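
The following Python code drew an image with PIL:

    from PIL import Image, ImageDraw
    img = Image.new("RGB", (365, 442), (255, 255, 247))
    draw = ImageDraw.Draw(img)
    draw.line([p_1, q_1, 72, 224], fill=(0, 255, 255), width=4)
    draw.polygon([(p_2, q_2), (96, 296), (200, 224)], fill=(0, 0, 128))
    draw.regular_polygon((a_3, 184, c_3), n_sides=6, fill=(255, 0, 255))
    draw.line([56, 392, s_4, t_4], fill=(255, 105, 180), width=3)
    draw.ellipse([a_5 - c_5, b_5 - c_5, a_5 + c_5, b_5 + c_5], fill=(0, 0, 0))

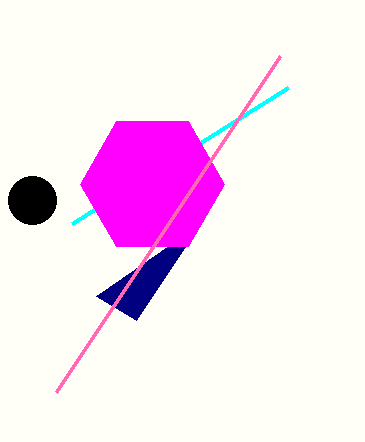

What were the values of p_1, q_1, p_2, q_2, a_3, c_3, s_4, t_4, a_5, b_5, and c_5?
p_1 = 288
q_1 = 88
p_2 = 136
q_2 = 320
a_3 = 152
c_3 = 72
s_4 = 280
t_4 = 56
a_5 = 32
b_5 = 200
c_5 = 24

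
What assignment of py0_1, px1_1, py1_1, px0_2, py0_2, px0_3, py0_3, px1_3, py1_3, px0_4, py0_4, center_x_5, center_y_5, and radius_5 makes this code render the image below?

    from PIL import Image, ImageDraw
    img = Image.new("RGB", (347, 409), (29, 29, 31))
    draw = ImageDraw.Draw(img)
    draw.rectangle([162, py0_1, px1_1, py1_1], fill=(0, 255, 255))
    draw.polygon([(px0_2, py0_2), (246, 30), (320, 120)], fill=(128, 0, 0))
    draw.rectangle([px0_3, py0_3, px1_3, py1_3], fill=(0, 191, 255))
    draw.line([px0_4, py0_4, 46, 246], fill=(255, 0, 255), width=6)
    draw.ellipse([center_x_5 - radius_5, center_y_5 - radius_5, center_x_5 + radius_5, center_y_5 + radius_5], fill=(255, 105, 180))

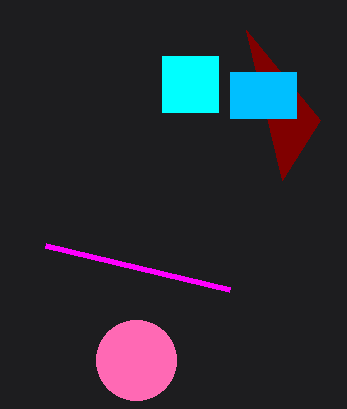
py0_1 = 56
px1_1 = 218
py1_1 = 112
px0_2 = 282
py0_2 = 180
px0_3 = 230
py0_3 = 72
px1_3 = 296
py1_3 = 118
px0_4 = 230
py0_4 = 290
center_x_5 = 136
center_y_5 = 360
radius_5 = 40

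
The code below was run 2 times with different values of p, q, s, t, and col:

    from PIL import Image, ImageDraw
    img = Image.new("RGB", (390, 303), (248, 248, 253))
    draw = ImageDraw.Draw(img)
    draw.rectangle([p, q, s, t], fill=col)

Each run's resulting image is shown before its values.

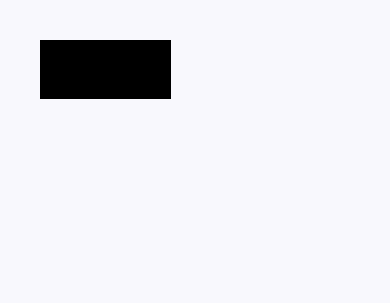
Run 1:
p = 40
q = 40
s = 170
t = 98
col = 'black'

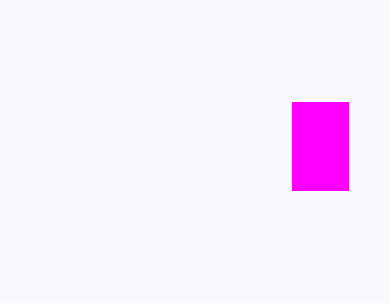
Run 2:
p = 292; q = 102; s = 348; t = 190; col = 'magenta'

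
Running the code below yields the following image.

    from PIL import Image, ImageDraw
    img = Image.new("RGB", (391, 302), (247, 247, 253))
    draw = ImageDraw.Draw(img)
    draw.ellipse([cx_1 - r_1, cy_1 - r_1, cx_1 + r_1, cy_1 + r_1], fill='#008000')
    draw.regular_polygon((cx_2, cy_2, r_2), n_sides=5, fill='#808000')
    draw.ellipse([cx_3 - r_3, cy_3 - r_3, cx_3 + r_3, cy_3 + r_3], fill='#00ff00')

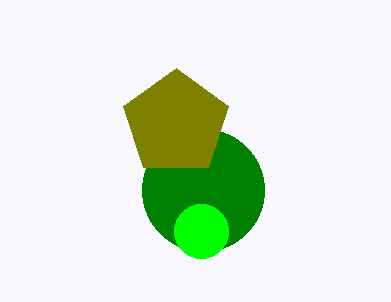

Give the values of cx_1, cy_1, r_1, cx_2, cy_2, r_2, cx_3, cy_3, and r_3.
cx_1 = 203, cy_1 = 190, r_1 = 61, cx_2 = 176, cy_2 = 123, r_2 = 55, cx_3 = 201, cy_3 = 231, r_3 = 27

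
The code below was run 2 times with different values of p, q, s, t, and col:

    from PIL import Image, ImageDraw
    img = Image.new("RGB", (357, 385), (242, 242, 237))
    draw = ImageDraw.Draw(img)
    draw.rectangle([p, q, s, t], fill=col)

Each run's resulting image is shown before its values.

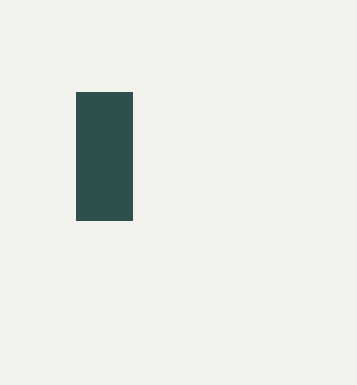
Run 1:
p = 76
q = 92
s = 132
t = 220
col = 'darkslategray'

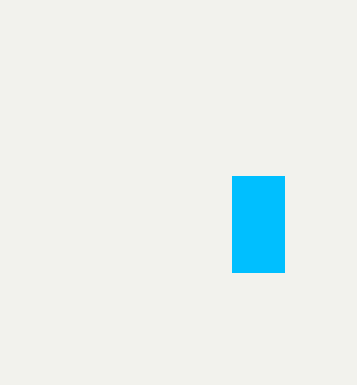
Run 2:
p = 232, q = 176, s = 284, t = 272, col = 'deepskyblue'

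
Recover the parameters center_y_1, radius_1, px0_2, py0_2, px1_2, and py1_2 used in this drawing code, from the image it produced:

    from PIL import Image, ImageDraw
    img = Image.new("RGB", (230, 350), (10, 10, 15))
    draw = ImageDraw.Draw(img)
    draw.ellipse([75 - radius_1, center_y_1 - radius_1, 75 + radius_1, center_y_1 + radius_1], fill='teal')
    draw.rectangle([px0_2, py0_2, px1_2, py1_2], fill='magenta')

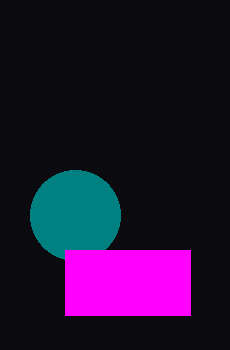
center_y_1 = 215
radius_1 = 45
px0_2 = 65
py0_2 = 250
px1_2 = 190
py1_2 = 315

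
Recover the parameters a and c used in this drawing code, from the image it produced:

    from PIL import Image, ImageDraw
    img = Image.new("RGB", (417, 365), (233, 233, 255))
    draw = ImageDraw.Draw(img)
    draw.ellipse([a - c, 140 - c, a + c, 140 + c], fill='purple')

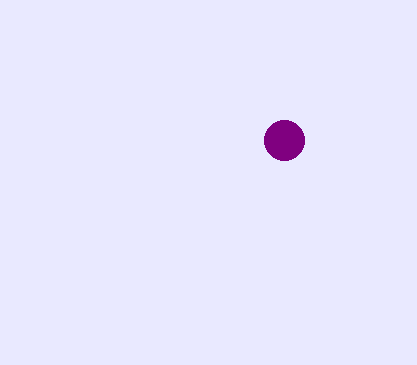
a = 284
c = 20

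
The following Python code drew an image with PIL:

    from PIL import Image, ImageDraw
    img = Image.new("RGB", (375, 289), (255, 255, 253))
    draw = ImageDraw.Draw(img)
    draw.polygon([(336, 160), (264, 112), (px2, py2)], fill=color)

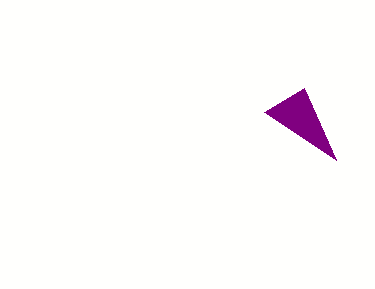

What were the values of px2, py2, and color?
px2 = 304, py2 = 88, color = 'purple'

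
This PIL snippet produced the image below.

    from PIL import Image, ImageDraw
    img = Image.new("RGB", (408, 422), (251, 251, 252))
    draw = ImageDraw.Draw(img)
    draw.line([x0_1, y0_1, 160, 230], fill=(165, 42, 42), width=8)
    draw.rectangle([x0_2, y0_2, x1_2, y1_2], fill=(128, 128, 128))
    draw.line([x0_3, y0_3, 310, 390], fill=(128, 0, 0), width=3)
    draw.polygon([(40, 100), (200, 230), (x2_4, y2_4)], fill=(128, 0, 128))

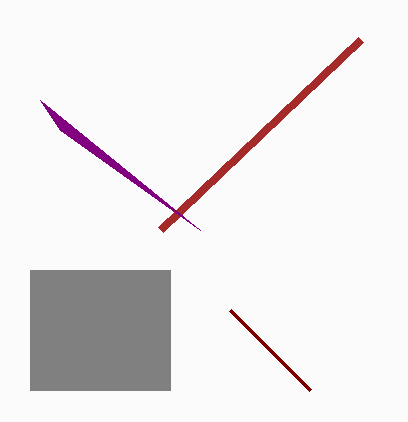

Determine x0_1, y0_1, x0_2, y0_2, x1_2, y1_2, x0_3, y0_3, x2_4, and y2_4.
x0_1 = 360
y0_1 = 40
x0_2 = 30
y0_2 = 270
x1_2 = 170
y1_2 = 390
x0_3 = 230
y0_3 = 310
x2_4 = 60
y2_4 = 130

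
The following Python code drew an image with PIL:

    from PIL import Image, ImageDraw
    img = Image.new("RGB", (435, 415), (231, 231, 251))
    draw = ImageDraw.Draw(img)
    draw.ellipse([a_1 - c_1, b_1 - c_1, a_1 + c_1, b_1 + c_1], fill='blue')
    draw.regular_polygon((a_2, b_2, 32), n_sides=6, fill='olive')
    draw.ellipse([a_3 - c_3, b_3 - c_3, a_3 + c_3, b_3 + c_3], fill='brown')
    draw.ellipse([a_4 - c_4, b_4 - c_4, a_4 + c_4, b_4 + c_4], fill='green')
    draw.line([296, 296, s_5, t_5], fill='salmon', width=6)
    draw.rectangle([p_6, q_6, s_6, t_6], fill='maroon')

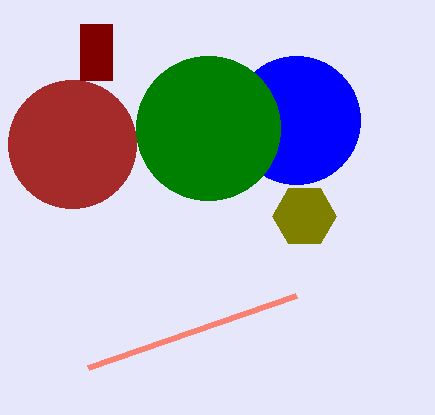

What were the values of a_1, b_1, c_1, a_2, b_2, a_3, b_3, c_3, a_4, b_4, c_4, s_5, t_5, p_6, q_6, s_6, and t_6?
a_1 = 296; b_1 = 120; c_1 = 64; a_2 = 304; b_2 = 216; a_3 = 72; b_3 = 144; c_3 = 64; a_4 = 208; b_4 = 128; c_4 = 72; s_5 = 88; t_5 = 368; p_6 = 80; q_6 = 24; s_6 = 112; t_6 = 80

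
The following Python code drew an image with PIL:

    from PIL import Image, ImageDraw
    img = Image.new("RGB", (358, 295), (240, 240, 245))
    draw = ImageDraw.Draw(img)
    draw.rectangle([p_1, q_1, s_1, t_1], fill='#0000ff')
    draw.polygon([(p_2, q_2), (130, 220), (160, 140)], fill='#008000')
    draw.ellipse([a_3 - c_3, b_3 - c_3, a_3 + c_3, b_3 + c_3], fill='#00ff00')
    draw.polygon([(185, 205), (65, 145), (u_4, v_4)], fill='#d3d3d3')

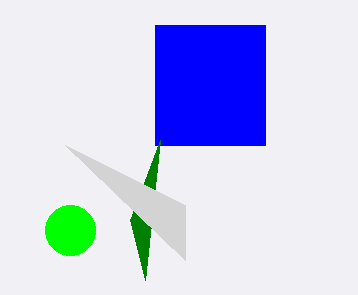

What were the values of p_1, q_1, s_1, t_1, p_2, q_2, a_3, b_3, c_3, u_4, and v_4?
p_1 = 155
q_1 = 25
s_1 = 265
t_1 = 145
p_2 = 145
q_2 = 280
a_3 = 70
b_3 = 230
c_3 = 25
u_4 = 185
v_4 = 260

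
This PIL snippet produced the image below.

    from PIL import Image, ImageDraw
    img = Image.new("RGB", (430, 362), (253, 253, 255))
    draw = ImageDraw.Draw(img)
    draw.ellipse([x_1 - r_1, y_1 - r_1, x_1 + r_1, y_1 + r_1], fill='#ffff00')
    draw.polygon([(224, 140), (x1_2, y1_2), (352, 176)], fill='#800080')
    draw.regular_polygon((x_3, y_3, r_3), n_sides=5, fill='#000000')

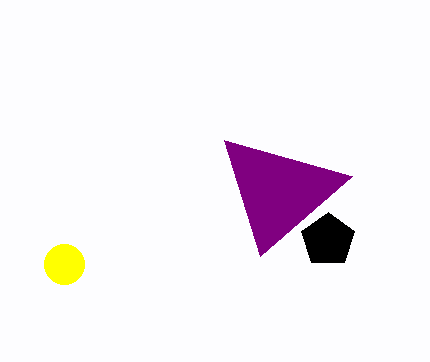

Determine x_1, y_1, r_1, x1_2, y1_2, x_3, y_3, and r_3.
x_1 = 64, y_1 = 264, r_1 = 20, x1_2 = 260, y1_2 = 256, x_3 = 328, y_3 = 240, r_3 = 28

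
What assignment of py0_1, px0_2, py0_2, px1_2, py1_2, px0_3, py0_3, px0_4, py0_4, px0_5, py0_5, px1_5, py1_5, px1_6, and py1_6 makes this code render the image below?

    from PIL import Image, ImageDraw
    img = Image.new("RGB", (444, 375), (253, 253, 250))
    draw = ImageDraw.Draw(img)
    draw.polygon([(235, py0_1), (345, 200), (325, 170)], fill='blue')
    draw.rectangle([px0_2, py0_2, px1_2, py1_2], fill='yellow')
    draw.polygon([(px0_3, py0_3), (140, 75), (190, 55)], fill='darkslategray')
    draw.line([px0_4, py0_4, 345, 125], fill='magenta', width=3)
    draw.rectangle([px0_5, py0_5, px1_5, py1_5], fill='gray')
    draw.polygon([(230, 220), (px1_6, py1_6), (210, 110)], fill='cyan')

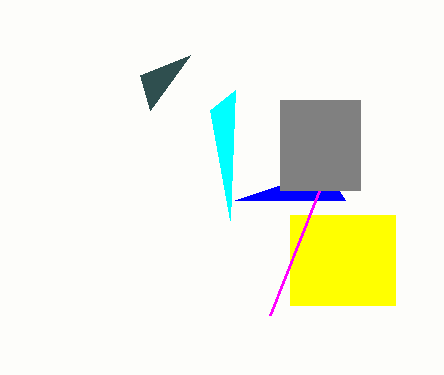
py0_1 = 200, px0_2 = 290, py0_2 = 215, px1_2 = 395, py1_2 = 305, px0_3 = 150, py0_3 = 110, px0_4 = 270, py0_4 = 315, px0_5 = 280, py0_5 = 100, px1_5 = 360, py1_5 = 190, px1_6 = 235, py1_6 = 90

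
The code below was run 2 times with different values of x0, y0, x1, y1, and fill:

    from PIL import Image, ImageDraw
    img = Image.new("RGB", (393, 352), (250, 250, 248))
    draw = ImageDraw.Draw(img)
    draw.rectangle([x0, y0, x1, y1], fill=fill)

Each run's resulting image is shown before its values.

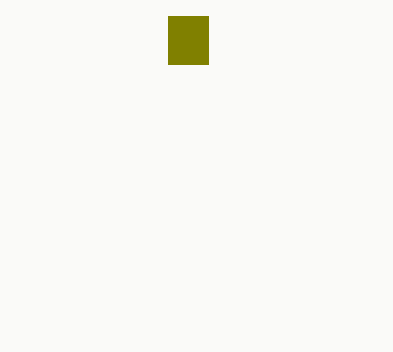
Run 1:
x0 = 168, y0 = 16, x1 = 208, y1 = 64, fill = 'olive'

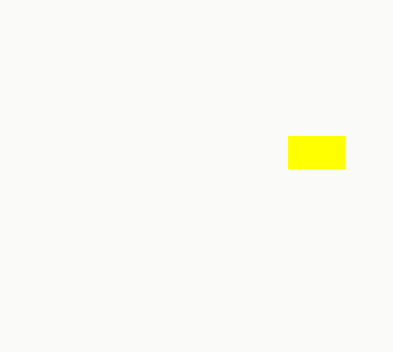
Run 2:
x0 = 288, y0 = 136, x1 = 344, y1 = 168, fill = 'yellow'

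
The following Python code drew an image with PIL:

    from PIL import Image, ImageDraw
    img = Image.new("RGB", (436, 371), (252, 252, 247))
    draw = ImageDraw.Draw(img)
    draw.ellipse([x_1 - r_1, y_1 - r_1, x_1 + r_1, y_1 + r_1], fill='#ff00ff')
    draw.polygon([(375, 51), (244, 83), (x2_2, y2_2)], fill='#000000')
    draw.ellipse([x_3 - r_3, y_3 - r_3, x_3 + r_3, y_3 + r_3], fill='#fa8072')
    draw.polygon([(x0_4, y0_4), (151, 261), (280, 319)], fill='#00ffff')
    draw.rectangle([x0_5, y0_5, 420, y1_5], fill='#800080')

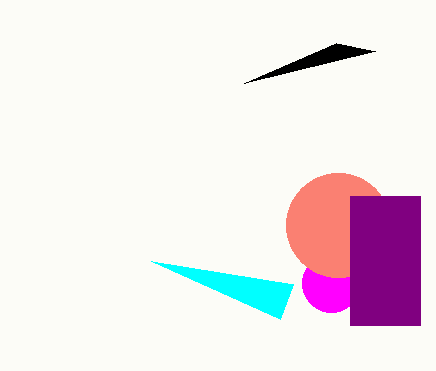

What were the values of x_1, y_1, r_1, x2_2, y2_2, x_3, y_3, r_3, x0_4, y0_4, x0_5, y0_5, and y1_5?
x_1 = 331; y_1 = 283; r_1 = 29; x2_2 = 336; y2_2 = 43; x_3 = 338; y_3 = 225; r_3 = 52; x0_4 = 293; y0_4 = 284; x0_5 = 350; y0_5 = 196; y1_5 = 325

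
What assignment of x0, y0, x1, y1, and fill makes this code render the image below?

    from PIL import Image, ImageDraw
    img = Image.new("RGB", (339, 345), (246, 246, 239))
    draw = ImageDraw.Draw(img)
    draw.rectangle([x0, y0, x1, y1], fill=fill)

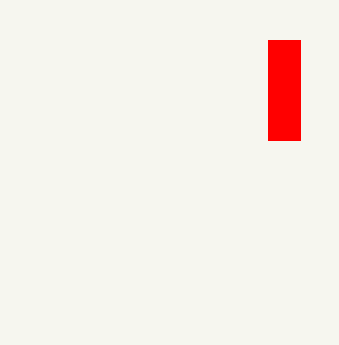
x0 = 268, y0 = 40, x1 = 300, y1 = 140, fill = 'red'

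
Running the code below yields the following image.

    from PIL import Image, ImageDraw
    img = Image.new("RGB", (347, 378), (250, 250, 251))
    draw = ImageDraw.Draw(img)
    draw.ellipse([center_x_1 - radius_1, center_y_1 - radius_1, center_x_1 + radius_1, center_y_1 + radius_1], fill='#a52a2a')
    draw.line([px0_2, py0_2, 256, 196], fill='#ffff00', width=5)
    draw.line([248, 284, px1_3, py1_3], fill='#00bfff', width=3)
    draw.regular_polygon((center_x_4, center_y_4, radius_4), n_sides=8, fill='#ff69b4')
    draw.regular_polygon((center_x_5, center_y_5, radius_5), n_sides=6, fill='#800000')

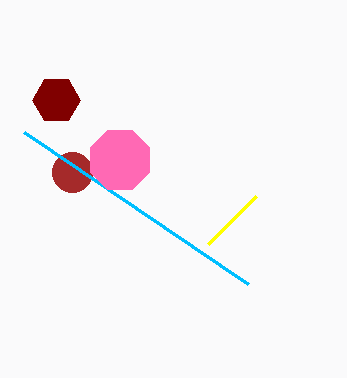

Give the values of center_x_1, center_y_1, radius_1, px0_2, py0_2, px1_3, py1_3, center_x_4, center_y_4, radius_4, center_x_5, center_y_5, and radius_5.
center_x_1 = 72
center_y_1 = 172
radius_1 = 20
px0_2 = 208
py0_2 = 244
px1_3 = 24
py1_3 = 132
center_x_4 = 120
center_y_4 = 160
radius_4 = 32
center_x_5 = 56
center_y_5 = 100
radius_5 = 24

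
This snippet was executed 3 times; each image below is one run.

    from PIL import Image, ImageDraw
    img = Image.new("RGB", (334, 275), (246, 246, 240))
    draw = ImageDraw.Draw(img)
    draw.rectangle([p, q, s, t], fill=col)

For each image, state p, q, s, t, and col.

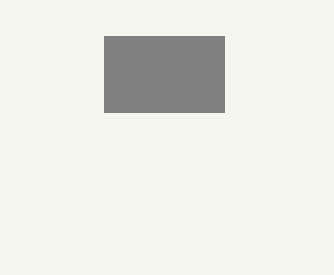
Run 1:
p = 104, q = 36, s = 224, t = 112, col = 'gray'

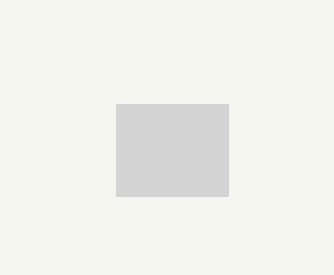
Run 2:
p = 116
q = 104
s = 228
t = 196
col = 'lightgray'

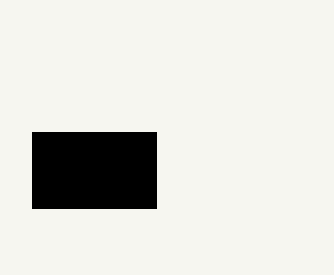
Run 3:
p = 32; q = 132; s = 156; t = 208; col = 'black'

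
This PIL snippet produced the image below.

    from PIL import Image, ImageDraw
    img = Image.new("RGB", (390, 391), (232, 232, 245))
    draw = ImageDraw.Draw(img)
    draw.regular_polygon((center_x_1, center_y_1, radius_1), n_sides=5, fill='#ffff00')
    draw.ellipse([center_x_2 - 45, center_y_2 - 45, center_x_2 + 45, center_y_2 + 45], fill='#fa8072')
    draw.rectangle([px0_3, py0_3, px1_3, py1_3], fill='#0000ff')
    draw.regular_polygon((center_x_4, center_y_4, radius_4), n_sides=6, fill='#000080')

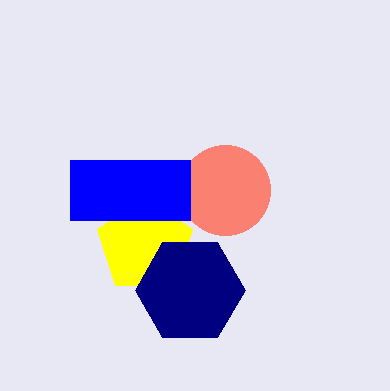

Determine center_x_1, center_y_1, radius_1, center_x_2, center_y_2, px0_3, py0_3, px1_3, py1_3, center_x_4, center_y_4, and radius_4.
center_x_1 = 145; center_y_1 = 245; radius_1 = 50; center_x_2 = 225; center_y_2 = 190; px0_3 = 70; py0_3 = 160; px1_3 = 190; py1_3 = 220; center_x_4 = 190; center_y_4 = 290; radius_4 = 55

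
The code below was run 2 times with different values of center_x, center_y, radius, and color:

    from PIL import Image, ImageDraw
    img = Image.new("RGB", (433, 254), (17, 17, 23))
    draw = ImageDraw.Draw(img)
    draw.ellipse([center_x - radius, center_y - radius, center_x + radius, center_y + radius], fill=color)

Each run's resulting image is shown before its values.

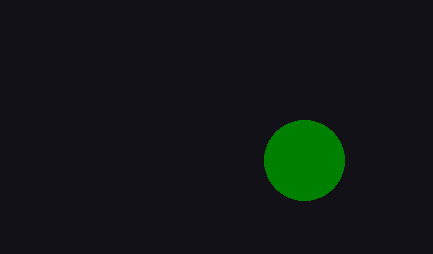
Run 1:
center_x = 304, center_y = 160, radius = 40, color = 'green'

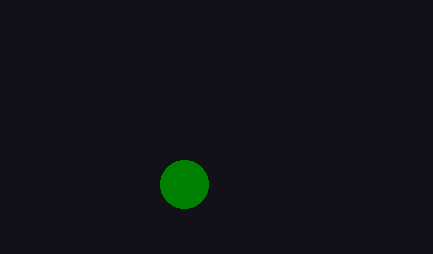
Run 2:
center_x = 184, center_y = 184, radius = 24, color = 'green'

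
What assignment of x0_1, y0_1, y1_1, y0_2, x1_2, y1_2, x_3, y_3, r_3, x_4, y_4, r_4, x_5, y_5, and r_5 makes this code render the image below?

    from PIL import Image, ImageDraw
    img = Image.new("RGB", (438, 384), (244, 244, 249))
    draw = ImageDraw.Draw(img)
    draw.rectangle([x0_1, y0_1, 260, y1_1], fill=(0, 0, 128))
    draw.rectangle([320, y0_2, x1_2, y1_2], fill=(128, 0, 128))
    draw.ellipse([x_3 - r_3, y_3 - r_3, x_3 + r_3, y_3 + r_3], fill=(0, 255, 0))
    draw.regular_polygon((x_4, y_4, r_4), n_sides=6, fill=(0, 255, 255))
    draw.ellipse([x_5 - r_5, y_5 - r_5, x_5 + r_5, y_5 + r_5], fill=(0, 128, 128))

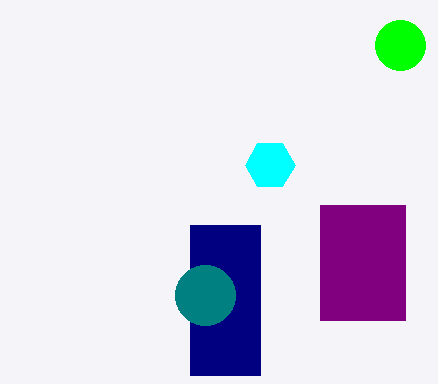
x0_1 = 190, y0_1 = 225, y1_1 = 375, y0_2 = 205, x1_2 = 405, y1_2 = 320, x_3 = 400, y_3 = 45, r_3 = 25, x_4 = 270, y_4 = 165, r_4 = 25, x_5 = 205, y_5 = 295, r_5 = 30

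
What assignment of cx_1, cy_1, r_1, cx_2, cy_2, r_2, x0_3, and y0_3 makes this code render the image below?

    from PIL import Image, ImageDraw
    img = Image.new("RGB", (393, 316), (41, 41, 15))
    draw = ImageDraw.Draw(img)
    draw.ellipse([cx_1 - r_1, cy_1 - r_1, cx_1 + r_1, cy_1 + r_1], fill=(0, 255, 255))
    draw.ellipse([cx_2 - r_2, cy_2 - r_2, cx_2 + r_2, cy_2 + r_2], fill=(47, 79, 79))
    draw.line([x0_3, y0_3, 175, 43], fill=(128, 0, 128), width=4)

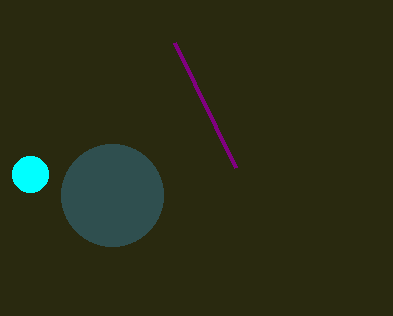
cx_1 = 30, cy_1 = 174, r_1 = 18, cx_2 = 112, cy_2 = 195, r_2 = 51, x0_3 = 236, y0_3 = 168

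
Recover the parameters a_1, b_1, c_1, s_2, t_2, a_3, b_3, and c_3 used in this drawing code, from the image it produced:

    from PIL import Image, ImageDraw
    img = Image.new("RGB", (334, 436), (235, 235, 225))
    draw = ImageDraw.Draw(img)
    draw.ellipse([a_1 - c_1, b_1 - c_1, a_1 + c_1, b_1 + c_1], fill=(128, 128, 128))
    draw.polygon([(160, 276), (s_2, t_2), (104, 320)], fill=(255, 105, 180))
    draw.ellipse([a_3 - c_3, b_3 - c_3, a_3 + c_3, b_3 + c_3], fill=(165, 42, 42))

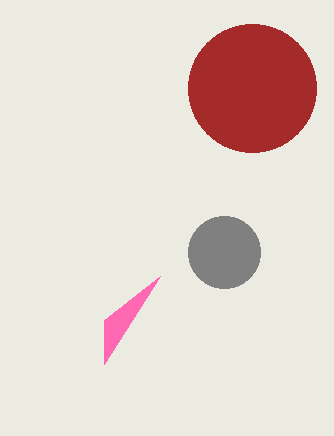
a_1 = 224
b_1 = 252
c_1 = 36
s_2 = 104
t_2 = 364
a_3 = 252
b_3 = 88
c_3 = 64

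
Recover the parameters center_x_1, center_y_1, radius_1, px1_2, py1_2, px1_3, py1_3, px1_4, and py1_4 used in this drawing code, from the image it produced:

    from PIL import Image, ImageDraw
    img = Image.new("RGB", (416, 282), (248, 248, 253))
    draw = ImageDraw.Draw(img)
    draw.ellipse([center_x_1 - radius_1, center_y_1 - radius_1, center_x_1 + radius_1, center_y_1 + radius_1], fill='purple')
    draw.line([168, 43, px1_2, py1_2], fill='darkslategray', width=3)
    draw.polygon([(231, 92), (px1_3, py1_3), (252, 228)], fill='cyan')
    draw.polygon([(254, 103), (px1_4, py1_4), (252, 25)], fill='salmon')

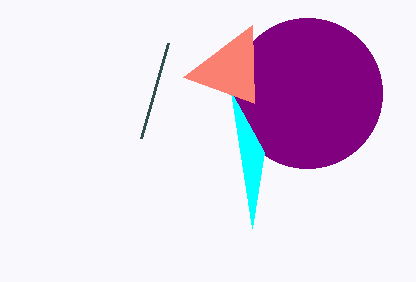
center_x_1 = 307
center_y_1 = 93
radius_1 = 75
px1_2 = 141
py1_2 = 138
px1_3 = 264
py1_3 = 152
px1_4 = 183
py1_4 = 77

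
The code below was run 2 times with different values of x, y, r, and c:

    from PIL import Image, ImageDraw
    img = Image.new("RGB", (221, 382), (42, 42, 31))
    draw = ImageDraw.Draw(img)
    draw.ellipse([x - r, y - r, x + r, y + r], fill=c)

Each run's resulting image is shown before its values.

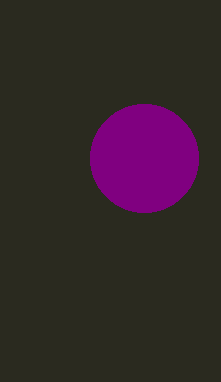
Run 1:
x = 144, y = 158, r = 54, c = 'purple'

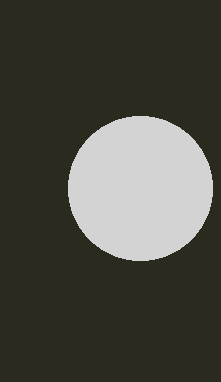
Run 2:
x = 140; y = 188; r = 72; c = 'lightgray'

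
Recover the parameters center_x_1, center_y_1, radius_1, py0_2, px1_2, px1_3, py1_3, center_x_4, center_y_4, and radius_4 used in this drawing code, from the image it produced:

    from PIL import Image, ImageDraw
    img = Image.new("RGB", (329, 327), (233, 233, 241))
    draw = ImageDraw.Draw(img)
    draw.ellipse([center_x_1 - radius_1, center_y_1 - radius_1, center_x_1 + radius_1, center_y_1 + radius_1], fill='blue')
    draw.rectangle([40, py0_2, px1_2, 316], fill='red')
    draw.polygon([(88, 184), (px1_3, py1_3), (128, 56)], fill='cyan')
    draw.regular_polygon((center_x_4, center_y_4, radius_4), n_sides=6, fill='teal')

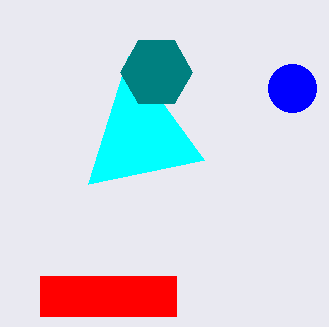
center_x_1 = 292
center_y_1 = 88
radius_1 = 24
py0_2 = 276
px1_2 = 176
px1_3 = 204
py1_3 = 160
center_x_4 = 156
center_y_4 = 72
radius_4 = 36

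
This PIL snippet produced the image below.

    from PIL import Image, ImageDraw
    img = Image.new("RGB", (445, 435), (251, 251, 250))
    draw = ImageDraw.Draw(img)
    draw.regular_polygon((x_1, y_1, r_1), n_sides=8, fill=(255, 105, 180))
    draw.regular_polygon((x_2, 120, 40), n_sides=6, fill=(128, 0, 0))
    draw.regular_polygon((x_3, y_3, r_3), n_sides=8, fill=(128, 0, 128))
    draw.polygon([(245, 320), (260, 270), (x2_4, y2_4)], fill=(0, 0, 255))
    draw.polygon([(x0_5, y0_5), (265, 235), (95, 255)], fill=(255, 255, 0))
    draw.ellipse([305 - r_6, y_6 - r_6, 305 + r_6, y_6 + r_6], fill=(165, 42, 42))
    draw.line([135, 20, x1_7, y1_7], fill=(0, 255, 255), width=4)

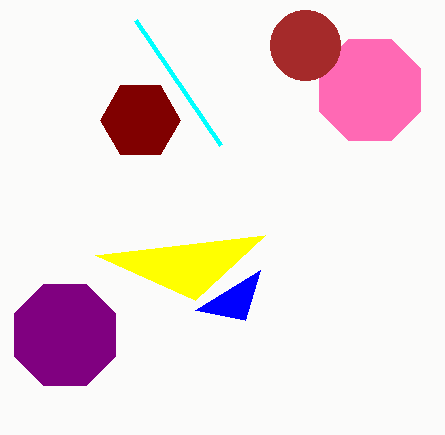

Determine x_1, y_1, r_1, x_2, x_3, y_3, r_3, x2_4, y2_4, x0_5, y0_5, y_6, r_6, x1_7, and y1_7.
x_1 = 370, y_1 = 90, r_1 = 55, x_2 = 140, x_3 = 65, y_3 = 335, r_3 = 55, x2_4 = 195, y2_4 = 310, x0_5 = 195, y0_5 = 300, y_6 = 45, r_6 = 35, x1_7 = 220, y1_7 = 145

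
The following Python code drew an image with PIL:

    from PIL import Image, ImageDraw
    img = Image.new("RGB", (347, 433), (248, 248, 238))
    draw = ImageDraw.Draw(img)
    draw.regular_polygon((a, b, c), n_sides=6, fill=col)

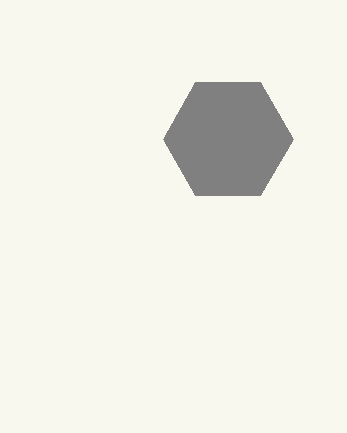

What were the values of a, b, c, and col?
a = 228, b = 139, c = 65, col = 'gray'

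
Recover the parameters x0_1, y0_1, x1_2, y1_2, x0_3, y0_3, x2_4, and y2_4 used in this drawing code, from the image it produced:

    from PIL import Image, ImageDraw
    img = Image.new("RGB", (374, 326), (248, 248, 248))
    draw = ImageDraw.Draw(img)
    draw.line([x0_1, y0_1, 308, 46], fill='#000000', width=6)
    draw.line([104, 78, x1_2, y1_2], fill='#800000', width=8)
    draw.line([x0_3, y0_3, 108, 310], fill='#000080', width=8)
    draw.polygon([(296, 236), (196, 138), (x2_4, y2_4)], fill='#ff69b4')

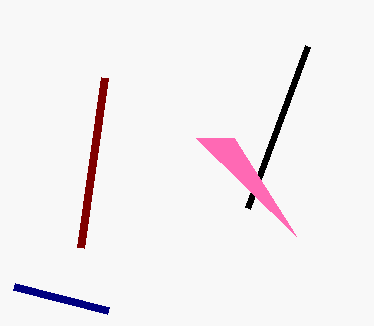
x0_1 = 248; y0_1 = 208; x1_2 = 80; y1_2 = 248; x0_3 = 14; y0_3 = 286; x2_4 = 234; y2_4 = 138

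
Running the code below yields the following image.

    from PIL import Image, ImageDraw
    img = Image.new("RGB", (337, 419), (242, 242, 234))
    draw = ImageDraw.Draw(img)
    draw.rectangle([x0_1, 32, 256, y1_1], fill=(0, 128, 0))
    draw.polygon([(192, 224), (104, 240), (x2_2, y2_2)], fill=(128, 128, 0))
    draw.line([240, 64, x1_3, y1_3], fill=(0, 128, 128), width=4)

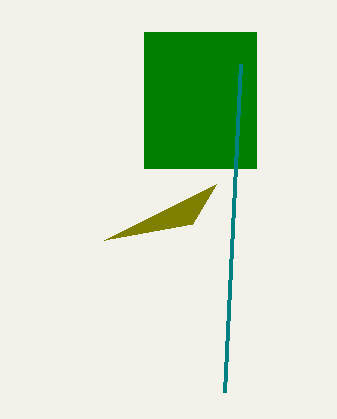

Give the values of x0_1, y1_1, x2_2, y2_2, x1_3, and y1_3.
x0_1 = 144
y1_1 = 168
x2_2 = 216
y2_2 = 184
x1_3 = 224
y1_3 = 392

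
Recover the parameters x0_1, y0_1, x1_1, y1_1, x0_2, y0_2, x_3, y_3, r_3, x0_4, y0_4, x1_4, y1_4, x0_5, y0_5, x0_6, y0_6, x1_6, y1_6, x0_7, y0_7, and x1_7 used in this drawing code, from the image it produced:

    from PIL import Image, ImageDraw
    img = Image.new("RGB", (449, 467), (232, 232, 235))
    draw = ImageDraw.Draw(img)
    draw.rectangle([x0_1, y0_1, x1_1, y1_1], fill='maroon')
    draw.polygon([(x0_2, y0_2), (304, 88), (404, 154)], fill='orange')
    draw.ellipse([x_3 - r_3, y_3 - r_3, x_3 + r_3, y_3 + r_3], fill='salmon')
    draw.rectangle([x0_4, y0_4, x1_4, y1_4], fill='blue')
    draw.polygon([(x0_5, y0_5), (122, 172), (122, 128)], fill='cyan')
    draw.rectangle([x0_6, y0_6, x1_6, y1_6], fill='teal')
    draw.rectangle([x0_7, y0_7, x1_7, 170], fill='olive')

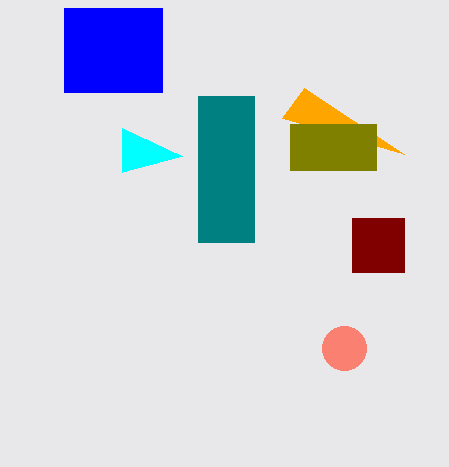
x0_1 = 352, y0_1 = 218, x1_1 = 404, y1_1 = 272, x0_2 = 282, y0_2 = 118, x_3 = 344, y_3 = 348, r_3 = 22, x0_4 = 64, y0_4 = 8, x1_4 = 162, y1_4 = 92, x0_5 = 182, y0_5 = 156, x0_6 = 198, y0_6 = 96, x1_6 = 254, y1_6 = 242, x0_7 = 290, y0_7 = 124, x1_7 = 376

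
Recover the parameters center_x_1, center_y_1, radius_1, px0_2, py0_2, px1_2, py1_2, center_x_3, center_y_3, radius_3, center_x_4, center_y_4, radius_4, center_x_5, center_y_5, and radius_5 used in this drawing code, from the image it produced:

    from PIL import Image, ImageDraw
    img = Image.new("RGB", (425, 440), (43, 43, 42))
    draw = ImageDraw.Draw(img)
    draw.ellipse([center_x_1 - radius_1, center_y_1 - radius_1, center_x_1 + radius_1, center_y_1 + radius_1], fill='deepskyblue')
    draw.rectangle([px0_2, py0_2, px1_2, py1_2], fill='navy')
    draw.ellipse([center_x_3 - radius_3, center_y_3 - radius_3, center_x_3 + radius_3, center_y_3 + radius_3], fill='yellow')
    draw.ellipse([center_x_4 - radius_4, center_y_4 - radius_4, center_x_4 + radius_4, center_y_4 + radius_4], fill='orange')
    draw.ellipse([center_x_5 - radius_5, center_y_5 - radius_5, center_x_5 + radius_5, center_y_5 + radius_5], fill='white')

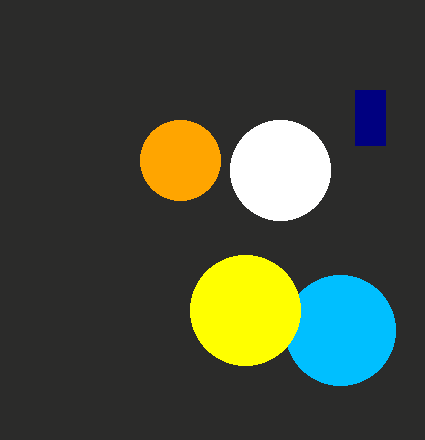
center_x_1 = 340; center_y_1 = 330; radius_1 = 55; px0_2 = 355; py0_2 = 90; px1_2 = 385; py1_2 = 145; center_x_3 = 245; center_y_3 = 310; radius_3 = 55; center_x_4 = 180; center_y_4 = 160; radius_4 = 40; center_x_5 = 280; center_y_5 = 170; radius_5 = 50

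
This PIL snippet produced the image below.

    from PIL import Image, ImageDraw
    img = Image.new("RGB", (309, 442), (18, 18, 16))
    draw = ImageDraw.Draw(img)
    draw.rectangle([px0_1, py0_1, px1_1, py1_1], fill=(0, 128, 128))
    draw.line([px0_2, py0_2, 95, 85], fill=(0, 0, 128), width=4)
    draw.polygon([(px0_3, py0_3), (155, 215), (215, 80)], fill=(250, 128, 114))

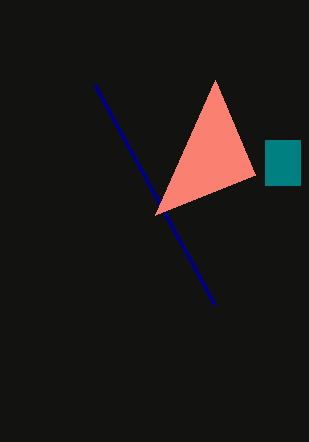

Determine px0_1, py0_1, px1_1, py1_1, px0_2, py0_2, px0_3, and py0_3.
px0_1 = 265
py0_1 = 140
px1_1 = 300
py1_1 = 185
px0_2 = 215
py0_2 = 305
px0_3 = 255
py0_3 = 175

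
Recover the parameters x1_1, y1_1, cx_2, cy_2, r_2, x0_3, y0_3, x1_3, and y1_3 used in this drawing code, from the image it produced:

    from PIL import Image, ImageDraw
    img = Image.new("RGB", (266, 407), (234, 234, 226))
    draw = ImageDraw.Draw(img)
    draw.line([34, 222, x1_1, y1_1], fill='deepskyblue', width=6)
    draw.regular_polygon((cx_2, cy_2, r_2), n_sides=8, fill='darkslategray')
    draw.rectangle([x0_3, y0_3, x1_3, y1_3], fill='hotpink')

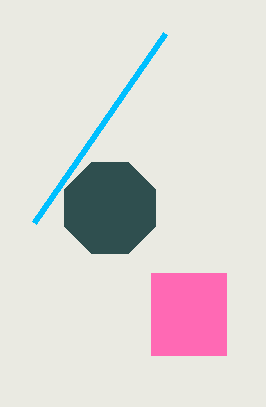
x1_1 = 165, y1_1 = 33, cx_2 = 110, cy_2 = 208, r_2 = 49, x0_3 = 151, y0_3 = 273, x1_3 = 226, y1_3 = 355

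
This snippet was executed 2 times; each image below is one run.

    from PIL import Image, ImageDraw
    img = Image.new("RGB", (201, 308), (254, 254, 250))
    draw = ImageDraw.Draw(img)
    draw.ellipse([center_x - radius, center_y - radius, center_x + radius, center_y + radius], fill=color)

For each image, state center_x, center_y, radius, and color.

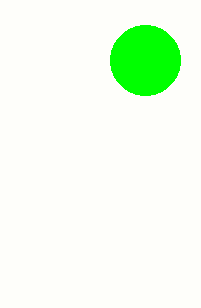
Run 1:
center_x = 145; center_y = 60; radius = 35; color = 'lime'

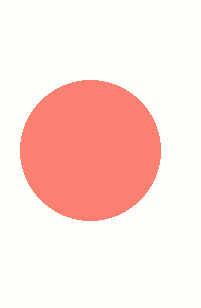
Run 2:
center_x = 90; center_y = 150; radius = 70; color = 'salmon'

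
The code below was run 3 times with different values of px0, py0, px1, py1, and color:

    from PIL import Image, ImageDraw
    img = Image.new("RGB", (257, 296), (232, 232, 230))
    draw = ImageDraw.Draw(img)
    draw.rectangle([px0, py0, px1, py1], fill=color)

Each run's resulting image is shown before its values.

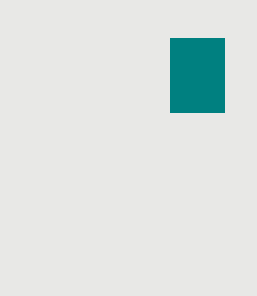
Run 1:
px0 = 170, py0 = 38, px1 = 224, py1 = 112, color = 'teal'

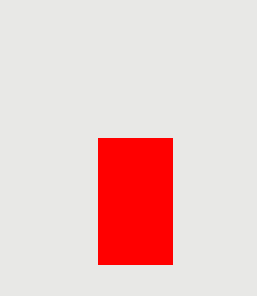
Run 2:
px0 = 98
py0 = 138
px1 = 172
py1 = 264
color = 'red'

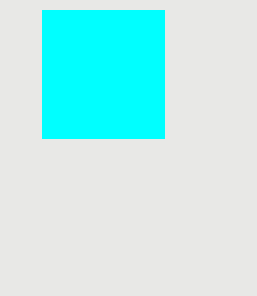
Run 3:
px0 = 42; py0 = 10; px1 = 164; py1 = 138; color = 'cyan'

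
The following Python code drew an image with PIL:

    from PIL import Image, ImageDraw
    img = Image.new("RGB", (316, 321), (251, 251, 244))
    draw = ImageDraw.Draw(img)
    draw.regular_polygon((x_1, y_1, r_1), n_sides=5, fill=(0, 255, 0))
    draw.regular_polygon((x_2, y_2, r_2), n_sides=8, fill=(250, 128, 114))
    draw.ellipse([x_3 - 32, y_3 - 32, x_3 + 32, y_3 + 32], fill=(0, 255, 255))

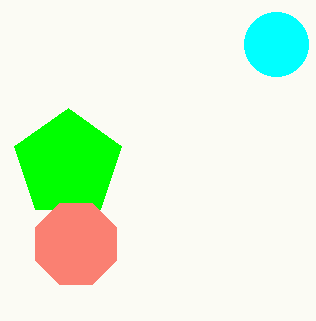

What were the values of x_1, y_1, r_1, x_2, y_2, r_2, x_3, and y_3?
x_1 = 68, y_1 = 164, r_1 = 56, x_2 = 76, y_2 = 244, r_2 = 44, x_3 = 276, y_3 = 44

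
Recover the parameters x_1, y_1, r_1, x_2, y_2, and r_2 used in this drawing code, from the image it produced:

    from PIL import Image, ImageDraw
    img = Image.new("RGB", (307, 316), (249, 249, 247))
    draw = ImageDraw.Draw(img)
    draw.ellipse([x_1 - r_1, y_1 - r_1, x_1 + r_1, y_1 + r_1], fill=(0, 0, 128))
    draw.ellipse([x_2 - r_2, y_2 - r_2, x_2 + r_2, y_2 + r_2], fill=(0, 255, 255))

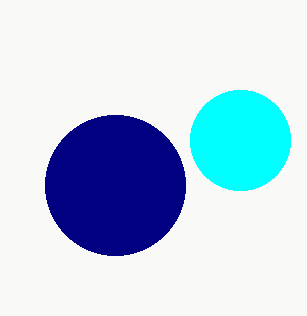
x_1 = 115, y_1 = 185, r_1 = 70, x_2 = 240, y_2 = 140, r_2 = 50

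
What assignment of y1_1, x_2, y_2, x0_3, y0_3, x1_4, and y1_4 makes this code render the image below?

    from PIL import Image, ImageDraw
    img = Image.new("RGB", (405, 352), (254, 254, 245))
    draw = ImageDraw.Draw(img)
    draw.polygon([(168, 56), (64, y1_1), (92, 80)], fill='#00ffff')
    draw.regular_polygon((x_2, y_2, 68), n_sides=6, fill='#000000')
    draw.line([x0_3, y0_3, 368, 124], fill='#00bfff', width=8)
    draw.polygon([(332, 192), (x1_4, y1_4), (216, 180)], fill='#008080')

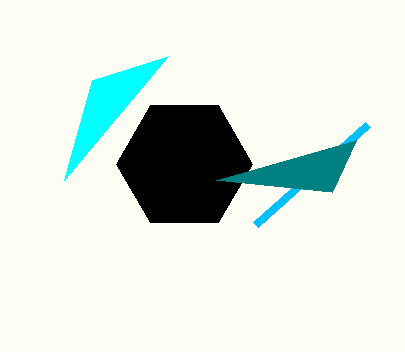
y1_1 = 180; x_2 = 184; y_2 = 164; x0_3 = 256; y0_3 = 224; x1_4 = 356; y1_4 = 140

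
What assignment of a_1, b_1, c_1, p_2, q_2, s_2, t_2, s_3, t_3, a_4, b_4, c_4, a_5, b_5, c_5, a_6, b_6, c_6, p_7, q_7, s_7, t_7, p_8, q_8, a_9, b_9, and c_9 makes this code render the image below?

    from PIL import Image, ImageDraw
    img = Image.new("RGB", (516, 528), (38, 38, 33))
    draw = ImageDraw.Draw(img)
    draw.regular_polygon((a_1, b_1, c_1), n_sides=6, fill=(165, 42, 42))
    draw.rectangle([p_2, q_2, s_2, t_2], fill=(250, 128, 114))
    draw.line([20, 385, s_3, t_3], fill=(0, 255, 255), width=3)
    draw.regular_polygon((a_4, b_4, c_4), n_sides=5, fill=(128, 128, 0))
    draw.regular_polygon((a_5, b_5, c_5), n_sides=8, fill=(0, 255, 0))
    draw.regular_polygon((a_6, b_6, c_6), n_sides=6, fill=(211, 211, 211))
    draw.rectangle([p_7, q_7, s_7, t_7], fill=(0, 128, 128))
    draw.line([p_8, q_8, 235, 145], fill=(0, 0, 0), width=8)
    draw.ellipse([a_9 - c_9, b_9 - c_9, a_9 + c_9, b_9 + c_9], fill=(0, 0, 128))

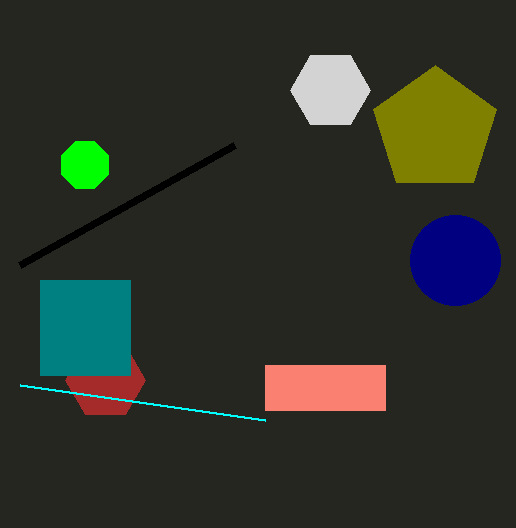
a_1 = 105; b_1 = 380; c_1 = 40; p_2 = 265; q_2 = 365; s_2 = 385; t_2 = 410; s_3 = 265; t_3 = 420; a_4 = 435; b_4 = 130; c_4 = 65; a_5 = 85; b_5 = 165; c_5 = 25; a_6 = 330; b_6 = 90; c_6 = 40; p_7 = 40; q_7 = 280; s_7 = 130; t_7 = 375; p_8 = 20; q_8 = 265; a_9 = 455; b_9 = 260; c_9 = 45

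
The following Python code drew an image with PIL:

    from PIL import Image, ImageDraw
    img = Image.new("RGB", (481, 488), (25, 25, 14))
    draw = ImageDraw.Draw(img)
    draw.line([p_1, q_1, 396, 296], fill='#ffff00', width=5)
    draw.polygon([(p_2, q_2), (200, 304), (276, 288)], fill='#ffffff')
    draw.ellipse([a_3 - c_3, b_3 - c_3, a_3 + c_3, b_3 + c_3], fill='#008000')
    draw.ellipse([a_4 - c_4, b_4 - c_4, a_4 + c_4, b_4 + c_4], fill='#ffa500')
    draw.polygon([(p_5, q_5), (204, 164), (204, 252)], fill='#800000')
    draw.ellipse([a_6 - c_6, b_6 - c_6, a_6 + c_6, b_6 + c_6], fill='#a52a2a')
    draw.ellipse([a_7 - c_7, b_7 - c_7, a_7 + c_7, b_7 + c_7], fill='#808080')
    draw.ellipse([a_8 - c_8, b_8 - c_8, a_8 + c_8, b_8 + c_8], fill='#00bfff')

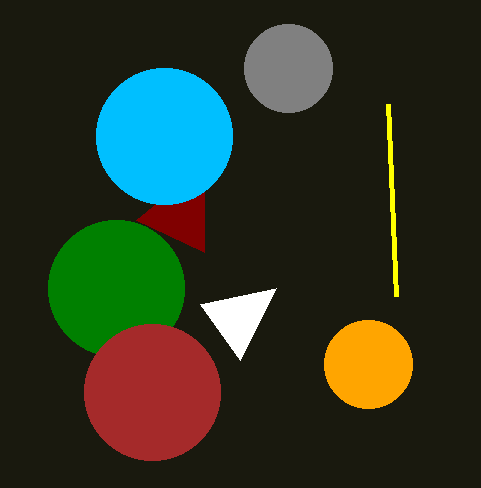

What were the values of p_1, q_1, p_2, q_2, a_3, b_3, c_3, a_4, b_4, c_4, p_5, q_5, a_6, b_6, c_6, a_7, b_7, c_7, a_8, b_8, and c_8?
p_1 = 388
q_1 = 104
p_2 = 240
q_2 = 360
a_3 = 116
b_3 = 288
c_3 = 68
a_4 = 368
b_4 = 364
c_4 = 44
p_5 = 136
q_5 = 220
a_6 = 152
b_6 = 392
c_6 = 68
a_7 = 288
b_7 = 68
c_7 = 44
a_8 = 164
b_8 = 136
c_8 = 68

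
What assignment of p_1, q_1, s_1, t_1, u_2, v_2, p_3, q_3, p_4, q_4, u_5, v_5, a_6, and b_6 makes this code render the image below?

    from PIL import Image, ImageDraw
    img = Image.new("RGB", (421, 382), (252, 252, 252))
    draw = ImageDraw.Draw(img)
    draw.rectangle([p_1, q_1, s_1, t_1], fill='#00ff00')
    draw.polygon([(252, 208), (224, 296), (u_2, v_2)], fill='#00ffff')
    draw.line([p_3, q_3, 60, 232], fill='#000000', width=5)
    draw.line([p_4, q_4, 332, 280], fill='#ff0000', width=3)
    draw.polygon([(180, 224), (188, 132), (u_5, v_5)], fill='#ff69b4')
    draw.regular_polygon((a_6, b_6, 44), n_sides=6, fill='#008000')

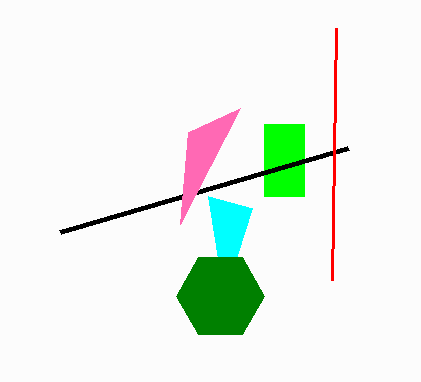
p_1 = 264; q_1 = 124; s_1 = 304; t_1 = 196; u_2 = 208; v_2 = 196; p_3 = 348; q_3 = 148; p_4 = 336; q_4 = 28; u_5 = 240; v_5 = 108; a_6 = 220; b_6 = 296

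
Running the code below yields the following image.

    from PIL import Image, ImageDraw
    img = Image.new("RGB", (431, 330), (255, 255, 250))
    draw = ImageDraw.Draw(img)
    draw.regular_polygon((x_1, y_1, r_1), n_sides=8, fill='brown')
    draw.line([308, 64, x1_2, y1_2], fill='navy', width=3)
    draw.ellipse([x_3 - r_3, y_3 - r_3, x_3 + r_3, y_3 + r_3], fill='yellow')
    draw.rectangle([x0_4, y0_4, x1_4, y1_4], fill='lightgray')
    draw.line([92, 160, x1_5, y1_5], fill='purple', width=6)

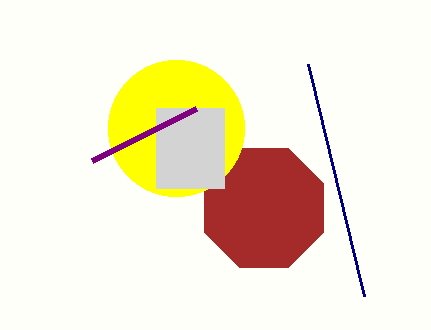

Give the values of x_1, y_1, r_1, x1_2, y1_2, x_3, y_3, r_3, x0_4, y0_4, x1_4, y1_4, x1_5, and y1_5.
x_1 = 264; y_1 = 208; r_1 = 64; x1_2 = 364; y1_2 = 296; x_3 = 176; y_3 = 128; r_3 = 68; x0_4 = 156; y0_4 = 108; x1_4 = 224; y1_4 = 188; x1_5 = 196; y1_5 = 108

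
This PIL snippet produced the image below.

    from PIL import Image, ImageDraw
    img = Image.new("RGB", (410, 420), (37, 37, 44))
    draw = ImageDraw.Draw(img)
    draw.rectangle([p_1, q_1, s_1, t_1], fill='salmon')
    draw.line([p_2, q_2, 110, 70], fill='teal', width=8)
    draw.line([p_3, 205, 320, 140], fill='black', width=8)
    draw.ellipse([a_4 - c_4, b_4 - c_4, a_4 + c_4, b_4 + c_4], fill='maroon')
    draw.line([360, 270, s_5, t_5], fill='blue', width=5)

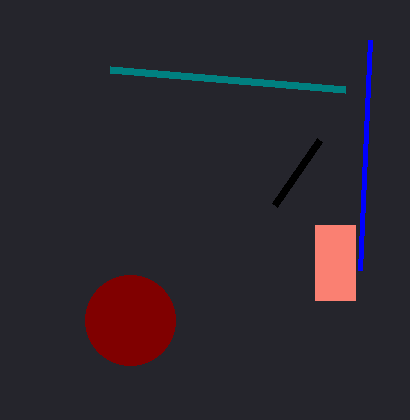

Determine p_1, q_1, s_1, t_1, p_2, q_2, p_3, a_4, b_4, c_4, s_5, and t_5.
p_1 = 315
q_1 = 225
s_1 = 355
t_1 = 300
p_2 = 345
q_2 = 90
p_3 = 275
a_4 = 130
b_4 = 320
c_4 = 45
s_5 = 370
t_5 = 40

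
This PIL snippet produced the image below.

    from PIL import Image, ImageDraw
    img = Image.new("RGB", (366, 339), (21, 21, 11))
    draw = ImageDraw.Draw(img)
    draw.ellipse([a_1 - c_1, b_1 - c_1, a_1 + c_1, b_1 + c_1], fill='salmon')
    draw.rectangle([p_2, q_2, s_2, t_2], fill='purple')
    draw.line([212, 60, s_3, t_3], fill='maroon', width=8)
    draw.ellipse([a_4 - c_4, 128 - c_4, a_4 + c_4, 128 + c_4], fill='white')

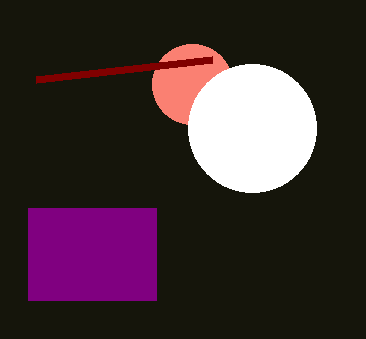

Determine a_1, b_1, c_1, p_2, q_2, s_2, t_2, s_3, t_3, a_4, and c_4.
a_1 = 192; b_1 = 84; c_1 = 40; p_2 = 28; q_2 = 208; s_2 = 156; t_2 = 300; s_3 = 36; t_3 = 80; a_4 = 252; c_4 = 64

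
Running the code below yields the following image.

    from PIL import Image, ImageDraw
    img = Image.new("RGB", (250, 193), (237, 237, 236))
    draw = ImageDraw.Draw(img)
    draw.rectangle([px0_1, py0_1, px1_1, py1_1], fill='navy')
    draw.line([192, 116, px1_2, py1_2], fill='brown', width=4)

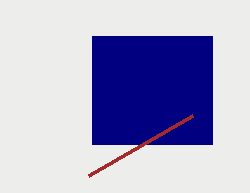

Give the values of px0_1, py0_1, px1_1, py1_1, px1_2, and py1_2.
px0_1 = 92; py0_1 = 36; px1_1 = 212; py1_1 = 144; px1_2 = 88; py1_2 = 176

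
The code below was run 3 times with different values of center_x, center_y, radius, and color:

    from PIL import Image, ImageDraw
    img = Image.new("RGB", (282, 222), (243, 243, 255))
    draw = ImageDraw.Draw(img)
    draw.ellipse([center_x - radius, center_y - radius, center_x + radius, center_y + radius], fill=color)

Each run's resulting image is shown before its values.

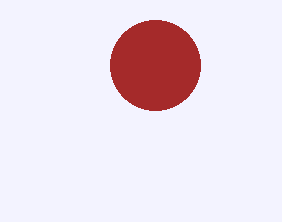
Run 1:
center_x = 155
center_y = 65
radius = 45
color = 'brown'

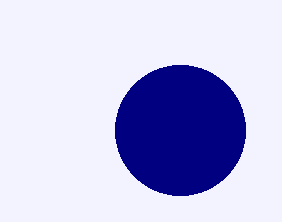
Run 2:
center_x = 180; center_y = 130; radius = 65; color = 'navy'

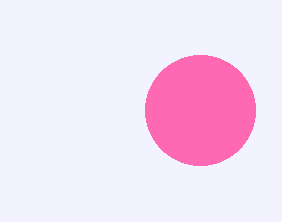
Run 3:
center_x = 200
center_y = 110
radius = 55
color = 'hotpink'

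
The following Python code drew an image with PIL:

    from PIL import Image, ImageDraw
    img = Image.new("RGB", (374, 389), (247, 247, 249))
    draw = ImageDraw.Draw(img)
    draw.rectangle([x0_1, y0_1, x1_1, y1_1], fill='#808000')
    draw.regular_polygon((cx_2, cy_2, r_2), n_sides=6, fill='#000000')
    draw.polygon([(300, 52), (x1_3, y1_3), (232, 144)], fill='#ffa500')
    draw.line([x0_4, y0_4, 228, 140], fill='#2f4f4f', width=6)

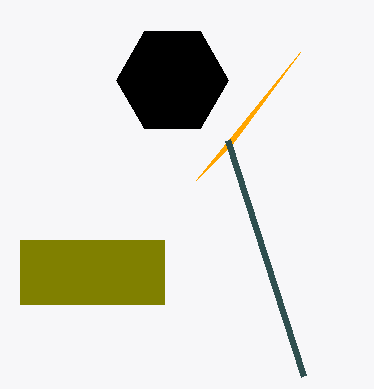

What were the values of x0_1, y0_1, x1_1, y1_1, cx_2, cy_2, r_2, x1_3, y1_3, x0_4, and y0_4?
x0_1 = 20; y0_1 = 240; x1_1 = 164; y1_1 = 304; cx_2 = 172; cy_2 = 80; r_2 = 56; x1_3 = 196; y1_3 = 180; x0_4 = 304; y0_4 = 376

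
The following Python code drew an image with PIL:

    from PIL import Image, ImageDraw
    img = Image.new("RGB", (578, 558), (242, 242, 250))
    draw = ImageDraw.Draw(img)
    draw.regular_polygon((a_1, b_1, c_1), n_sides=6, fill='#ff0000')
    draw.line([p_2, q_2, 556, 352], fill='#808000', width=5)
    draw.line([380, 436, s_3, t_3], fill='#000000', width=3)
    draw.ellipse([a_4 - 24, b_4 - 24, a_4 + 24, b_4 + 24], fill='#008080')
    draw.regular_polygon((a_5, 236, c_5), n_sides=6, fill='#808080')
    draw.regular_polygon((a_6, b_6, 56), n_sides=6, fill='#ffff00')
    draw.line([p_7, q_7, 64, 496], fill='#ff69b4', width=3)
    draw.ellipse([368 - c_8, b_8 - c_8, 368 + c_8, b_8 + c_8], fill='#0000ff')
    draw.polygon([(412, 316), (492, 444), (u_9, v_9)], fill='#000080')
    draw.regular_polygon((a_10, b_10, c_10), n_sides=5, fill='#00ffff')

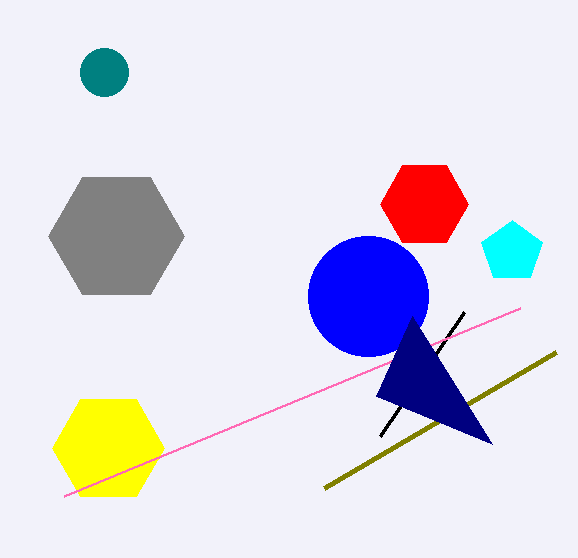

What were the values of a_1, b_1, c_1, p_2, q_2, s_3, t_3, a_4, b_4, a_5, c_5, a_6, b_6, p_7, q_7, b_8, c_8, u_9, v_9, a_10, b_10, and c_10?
a_1 = 424, b_1 = 204, c_1 = 44, p_2 = 324, q_2 = 488, s_3 = 464, t_3 = 312, a_4 = 104, b_4 = 72, a_5 = 116, c_5 = 68, a_6 = 108, b_6 = 448, p_7 = 520, q_7 = 308, b_8 = 296, c_8 = 60, u_9 = 376, v_9 = 396, a_10 = 512, b_10 = 252, c_10 = 32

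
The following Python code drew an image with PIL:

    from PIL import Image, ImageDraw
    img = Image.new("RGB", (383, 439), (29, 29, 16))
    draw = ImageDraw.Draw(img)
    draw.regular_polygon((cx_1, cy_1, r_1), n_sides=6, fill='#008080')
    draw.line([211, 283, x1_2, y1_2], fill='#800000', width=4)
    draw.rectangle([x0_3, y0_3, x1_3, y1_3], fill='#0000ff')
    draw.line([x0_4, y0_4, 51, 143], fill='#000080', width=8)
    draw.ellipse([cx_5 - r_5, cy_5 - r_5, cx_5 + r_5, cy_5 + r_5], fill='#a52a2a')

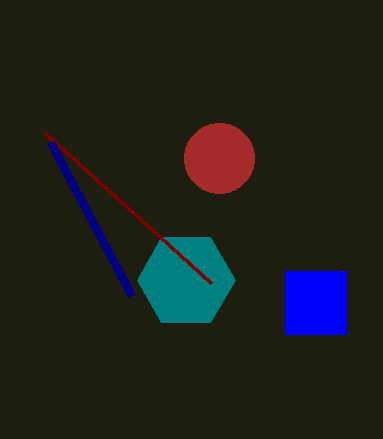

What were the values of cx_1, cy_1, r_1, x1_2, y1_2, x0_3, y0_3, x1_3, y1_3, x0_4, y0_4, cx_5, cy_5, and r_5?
cx_1 = 186; cy_1 = 280; r_1 = 49; x1_2 = 45; y1_2 = 133; x0_3 = 285; y0_3 = 271; x1_3 = 346; y1_3 = 334; x0_4 = 132; y0_4 = 296; cx_5 = 219; cy_5 = 158; r_5 = 35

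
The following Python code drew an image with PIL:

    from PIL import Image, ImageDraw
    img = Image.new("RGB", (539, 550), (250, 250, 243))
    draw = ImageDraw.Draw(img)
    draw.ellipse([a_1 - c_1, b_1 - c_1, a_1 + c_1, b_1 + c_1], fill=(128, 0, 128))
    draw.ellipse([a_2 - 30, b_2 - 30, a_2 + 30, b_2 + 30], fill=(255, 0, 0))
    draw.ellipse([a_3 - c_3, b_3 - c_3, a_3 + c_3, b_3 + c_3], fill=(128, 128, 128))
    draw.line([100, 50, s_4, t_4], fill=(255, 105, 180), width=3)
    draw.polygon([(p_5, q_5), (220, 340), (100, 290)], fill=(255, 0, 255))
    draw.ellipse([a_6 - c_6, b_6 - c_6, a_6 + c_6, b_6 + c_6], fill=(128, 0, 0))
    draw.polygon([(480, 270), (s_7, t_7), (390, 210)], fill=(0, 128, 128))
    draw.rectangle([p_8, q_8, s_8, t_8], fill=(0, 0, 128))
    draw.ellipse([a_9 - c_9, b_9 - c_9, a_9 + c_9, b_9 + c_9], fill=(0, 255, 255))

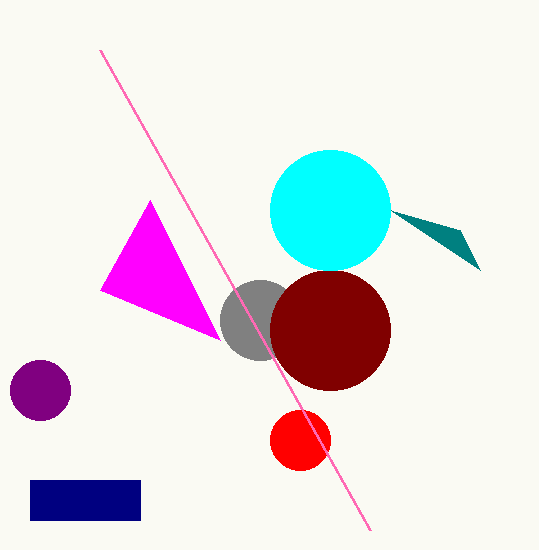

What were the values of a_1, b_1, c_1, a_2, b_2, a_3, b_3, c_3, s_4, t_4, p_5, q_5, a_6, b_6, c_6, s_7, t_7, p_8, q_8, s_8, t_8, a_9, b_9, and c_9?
a_1 = 40, b_1 = 390, c_1 = 30, a_2 = 300, b_2 = 440, a_3 = 260, b_3 = 320, c_3 = 40, s_4 = 370, t_4 = 530, p_5 = 150, q_5 = 200, a_6 = 330, b_6 = 330, c_6 = 60, s_7 = 460, t_7 = 230, p_8 = 30, q_8 = 480, s_8 = 140, t_8 = 520, a_9 = 330, b_9 = 210, c_9 = 60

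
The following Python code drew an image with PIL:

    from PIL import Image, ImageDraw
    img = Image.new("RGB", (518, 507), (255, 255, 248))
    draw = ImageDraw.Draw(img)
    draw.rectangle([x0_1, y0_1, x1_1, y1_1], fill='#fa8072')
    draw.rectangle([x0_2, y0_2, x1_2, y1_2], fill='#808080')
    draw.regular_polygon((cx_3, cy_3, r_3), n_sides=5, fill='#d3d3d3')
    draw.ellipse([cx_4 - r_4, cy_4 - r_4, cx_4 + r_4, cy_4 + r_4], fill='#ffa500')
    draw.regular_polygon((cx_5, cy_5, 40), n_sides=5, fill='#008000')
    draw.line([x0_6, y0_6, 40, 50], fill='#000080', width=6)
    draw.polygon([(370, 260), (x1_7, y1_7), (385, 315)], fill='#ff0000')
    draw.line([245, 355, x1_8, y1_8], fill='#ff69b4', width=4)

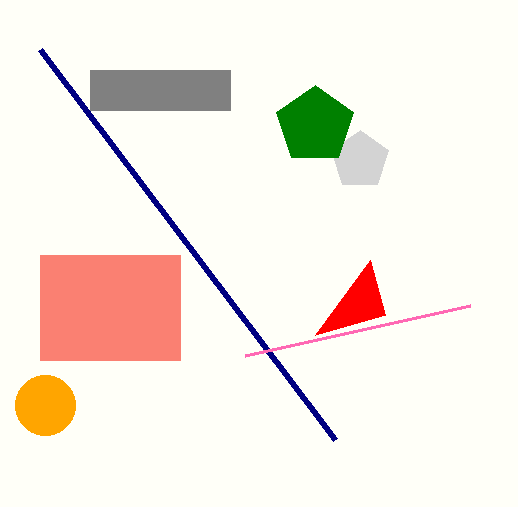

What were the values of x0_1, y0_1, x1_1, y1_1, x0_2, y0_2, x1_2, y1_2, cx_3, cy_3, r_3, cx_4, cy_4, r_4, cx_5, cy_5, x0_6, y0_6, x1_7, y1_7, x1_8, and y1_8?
x0_1 = 40; y0_1 = 255; x1_1 = 180; y1_1 = 360; x0_2 = 90; y0_2 = 70; x1_2 = 230; y1_2 = 110; cx_3 = 360; cy_3 = 160; r_3 = 30; cx_4 = 45; cy_4 = 405; r_4 = 30; cx_5 = 315; cy_5 = 125; x0_6 = 335; y0_6 = 440; x1_7 = 315; y1_7 = 335; x1_8 = 470; y1_8 = 305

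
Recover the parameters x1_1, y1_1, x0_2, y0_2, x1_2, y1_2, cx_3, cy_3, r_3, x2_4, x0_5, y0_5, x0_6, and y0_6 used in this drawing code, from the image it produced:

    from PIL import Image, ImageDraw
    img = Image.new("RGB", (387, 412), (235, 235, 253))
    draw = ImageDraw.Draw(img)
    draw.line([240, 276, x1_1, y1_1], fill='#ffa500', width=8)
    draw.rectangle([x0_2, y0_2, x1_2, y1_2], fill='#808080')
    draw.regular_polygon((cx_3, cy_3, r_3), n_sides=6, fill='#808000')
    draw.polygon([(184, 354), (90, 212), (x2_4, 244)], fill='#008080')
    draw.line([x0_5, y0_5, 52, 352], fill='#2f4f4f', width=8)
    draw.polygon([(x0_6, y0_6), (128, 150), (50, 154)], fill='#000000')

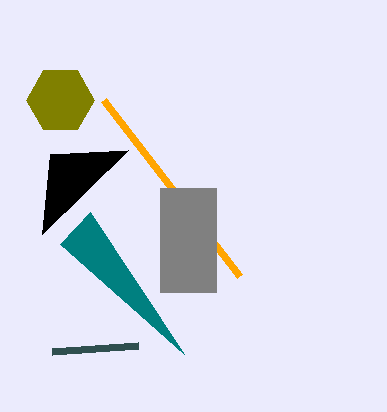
x1_1 = 104
y1_1 = 100
x0_2 = 160
y0_2 = 188
x1_2 = 216
y1_2 = 292
cx_3 = 60
cy_3 = 100
r_3 = 34
x2_4 = 60
x0_5 = 138
y0_5 = 346
x0_6 = 42
y0_6 = 234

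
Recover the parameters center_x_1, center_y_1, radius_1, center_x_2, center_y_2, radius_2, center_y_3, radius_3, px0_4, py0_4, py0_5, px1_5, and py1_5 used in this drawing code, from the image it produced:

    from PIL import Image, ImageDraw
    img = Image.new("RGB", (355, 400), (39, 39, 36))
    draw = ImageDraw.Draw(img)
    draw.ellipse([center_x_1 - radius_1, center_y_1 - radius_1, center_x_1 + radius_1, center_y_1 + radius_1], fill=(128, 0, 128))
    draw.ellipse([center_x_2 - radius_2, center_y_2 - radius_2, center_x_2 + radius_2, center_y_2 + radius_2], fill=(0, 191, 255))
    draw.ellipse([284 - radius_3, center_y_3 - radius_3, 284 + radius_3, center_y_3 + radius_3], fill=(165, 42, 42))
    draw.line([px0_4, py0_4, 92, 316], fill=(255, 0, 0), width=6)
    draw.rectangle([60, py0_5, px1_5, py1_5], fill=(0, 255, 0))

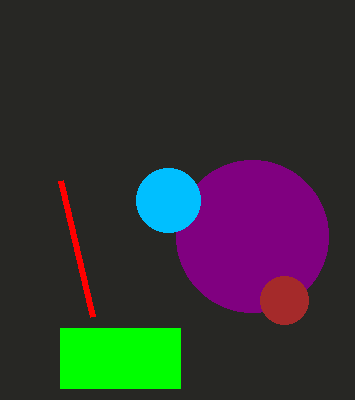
center_x_1 = 252
center_y_1 = 236
radius_1 = 76
center_x_2 = 168
center_y_2 = 200
radius_2 = 32
center_y_3 = 300
radius_3 = 24
px0_4 = 60
py0_4 = 180
py0_5 = 328
px1_5 = 180
py1_5 = 388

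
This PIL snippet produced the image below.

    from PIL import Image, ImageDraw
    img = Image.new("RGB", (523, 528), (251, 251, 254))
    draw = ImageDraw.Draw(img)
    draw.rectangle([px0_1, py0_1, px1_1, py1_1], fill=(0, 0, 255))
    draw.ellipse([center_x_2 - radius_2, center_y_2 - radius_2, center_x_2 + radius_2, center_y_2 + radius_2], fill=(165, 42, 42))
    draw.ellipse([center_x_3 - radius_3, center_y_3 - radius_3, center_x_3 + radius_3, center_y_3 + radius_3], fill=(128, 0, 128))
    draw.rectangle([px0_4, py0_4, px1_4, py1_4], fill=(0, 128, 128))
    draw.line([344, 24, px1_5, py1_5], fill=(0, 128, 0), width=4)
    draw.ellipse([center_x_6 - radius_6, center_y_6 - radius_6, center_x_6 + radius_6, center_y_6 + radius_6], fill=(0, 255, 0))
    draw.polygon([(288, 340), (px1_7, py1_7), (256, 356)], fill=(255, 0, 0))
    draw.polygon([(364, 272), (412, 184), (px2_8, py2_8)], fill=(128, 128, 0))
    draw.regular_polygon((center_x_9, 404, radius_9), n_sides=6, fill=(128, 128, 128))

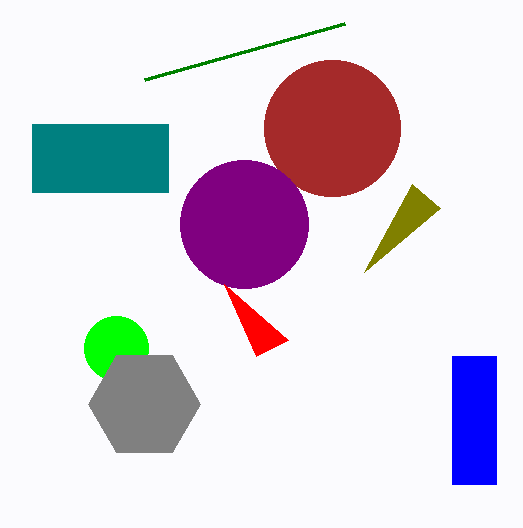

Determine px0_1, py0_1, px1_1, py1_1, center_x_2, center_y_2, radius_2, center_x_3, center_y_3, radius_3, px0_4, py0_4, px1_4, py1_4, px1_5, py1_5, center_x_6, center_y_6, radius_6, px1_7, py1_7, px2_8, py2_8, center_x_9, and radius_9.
px0_1 = 452; py0_1 = 356; px1_1 = 496; py1_1 = 484; center_x_2 = 332; center_y_2 = 128; radius_2 = 68; center_x_3 = 244; center_y_3 = 224; radius_3 = 64; px0_4 = 32; py0_4 = 124; px1_4 = 168; py1_4 = 192; px1_5 = 144; py1_5 = 80; center_x_6 = 116; center_y_6 = 348; radius_6 = 32; px1_7 = 224; py1_7 = 284; px2_8 = 440; py2_8 = 208; center_x_9 = 144; radius_9 = 56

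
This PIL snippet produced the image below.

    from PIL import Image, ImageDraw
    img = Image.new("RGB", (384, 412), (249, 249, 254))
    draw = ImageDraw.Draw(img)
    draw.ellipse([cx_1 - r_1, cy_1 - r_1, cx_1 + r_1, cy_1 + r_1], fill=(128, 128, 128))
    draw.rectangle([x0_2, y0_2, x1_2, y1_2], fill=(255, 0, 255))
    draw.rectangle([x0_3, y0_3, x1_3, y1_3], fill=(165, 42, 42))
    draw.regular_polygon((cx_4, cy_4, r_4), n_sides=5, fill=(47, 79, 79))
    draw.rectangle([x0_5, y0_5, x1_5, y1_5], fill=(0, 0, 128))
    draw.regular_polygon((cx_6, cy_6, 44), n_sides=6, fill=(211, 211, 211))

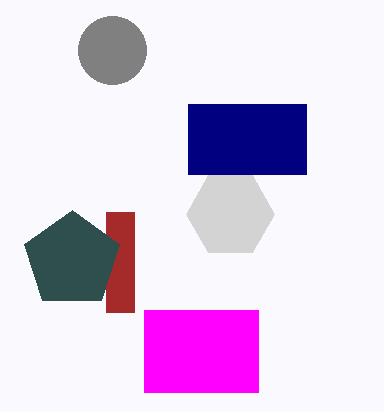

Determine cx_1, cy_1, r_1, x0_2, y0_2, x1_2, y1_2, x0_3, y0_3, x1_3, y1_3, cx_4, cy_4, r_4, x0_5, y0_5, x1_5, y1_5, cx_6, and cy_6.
cx_1 = 112
cy_1 = 50
r_1 = 34
x0_2 = 144
y0_2 = 310
x1_2 = 258
y1_2 = 392
x0_3 = 106
y0_3 = 212
x1_3 = 134
y1_3 = 312
cx_4 = 72
cy_4 = 260
r_4 = 50
x0_5 = 188
y0_5 = 104
x1_5 = 306
y1_5 = 174
cx_6 = 230
cy_6 = 214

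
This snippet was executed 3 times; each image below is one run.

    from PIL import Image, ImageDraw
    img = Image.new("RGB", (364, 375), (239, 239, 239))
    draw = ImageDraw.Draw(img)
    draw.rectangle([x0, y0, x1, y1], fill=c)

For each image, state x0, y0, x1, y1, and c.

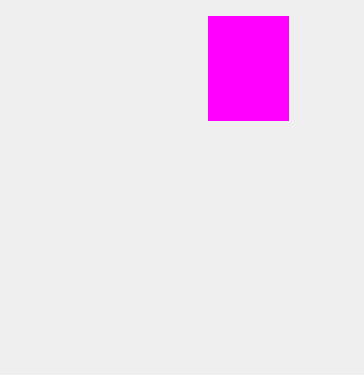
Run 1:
x0 = 208
y0 = 16
x1 = 288
y1 = 120
c = 'magenta'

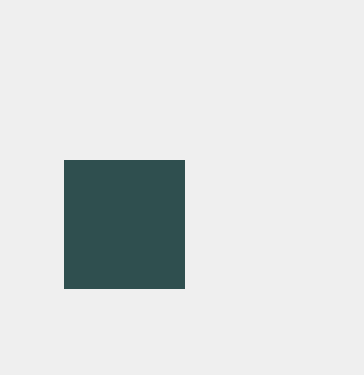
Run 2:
x0 = 64, y0 = 160, x1 = 184, y1 = 288, c = 'darkslategray'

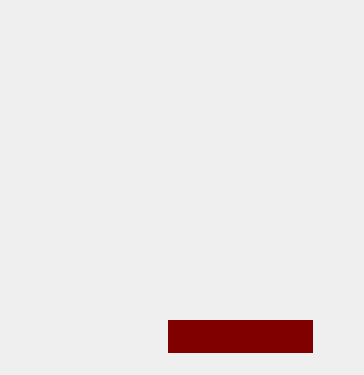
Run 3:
x0 = 168, y0 = 320, x1 = 312, y1 = 352, c = 'maroon'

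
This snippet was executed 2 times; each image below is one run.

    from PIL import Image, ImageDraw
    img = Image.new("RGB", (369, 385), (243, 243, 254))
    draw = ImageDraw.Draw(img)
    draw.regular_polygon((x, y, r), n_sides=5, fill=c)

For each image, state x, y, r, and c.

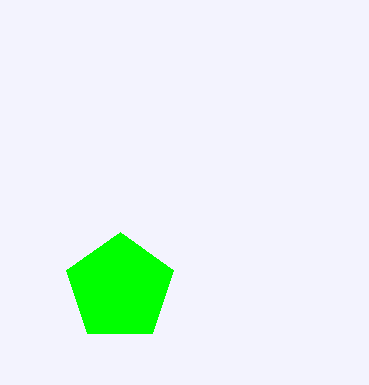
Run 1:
x = 120, y = 288, r = 56, c = 'lime'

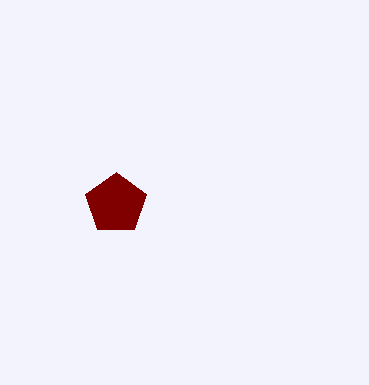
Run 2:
x = 116, y = 204, r = 32, c = 'maroon'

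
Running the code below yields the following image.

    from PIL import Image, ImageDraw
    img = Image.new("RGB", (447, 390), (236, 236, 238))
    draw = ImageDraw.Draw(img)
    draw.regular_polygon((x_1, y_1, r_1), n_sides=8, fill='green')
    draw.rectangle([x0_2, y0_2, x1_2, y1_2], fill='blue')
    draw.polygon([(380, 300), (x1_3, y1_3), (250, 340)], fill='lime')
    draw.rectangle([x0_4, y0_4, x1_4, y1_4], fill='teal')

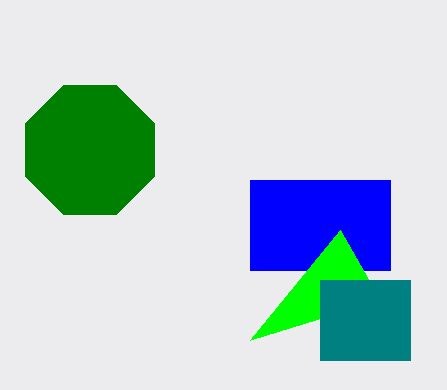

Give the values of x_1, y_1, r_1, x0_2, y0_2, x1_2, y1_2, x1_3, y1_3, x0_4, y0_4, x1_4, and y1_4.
x_1 = 90
y_1 = 150
r_1 = 70
x0_2 = 250
y0_2 = 180
x1_2 = 390
y1_2 = 270
x1_3 = 340
y1_3 = 230
x0_4 = 320
y0_4 = 280
x1_4 = 410
y1_4 = 360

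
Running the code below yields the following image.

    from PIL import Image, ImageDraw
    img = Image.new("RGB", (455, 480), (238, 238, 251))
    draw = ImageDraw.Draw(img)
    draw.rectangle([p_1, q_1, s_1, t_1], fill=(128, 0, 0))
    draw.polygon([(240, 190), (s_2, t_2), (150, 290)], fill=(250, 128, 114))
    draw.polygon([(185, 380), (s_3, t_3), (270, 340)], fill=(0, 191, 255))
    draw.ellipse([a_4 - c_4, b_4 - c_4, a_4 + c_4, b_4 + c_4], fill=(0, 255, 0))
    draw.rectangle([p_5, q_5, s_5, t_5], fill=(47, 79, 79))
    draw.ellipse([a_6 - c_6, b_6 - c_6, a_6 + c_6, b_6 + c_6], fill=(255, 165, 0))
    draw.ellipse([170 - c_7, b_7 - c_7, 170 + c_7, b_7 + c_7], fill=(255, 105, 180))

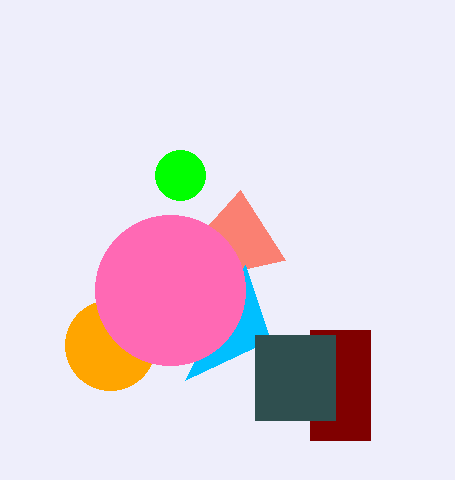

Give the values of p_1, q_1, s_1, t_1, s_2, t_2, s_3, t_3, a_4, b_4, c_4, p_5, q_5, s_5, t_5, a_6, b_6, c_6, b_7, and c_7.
p_1 = 310; q_1 = 330; s_1 = 370; t_1 = 440; s_2 = 285; t_2 = 260; s_3 = 245; t_3 = 265; a_4 = 180; b_4 = 175; c_4 = 25; p_5 = 255; q_5 = 335; s_5 = 335; t_5 = 420; a_6 = 110; b_6 = 345; c_6 = 45; b_7 = 290; c_7 = 75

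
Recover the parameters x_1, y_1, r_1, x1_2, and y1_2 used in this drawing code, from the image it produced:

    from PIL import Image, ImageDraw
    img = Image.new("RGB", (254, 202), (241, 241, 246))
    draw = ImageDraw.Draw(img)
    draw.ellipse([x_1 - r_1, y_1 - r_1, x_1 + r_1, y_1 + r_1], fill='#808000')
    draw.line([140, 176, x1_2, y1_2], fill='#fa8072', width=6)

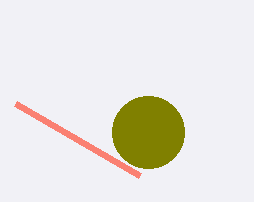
x_1 = 148
y_1 = 132
r_1 = 36
x1_2 = 16
y1_2 = 104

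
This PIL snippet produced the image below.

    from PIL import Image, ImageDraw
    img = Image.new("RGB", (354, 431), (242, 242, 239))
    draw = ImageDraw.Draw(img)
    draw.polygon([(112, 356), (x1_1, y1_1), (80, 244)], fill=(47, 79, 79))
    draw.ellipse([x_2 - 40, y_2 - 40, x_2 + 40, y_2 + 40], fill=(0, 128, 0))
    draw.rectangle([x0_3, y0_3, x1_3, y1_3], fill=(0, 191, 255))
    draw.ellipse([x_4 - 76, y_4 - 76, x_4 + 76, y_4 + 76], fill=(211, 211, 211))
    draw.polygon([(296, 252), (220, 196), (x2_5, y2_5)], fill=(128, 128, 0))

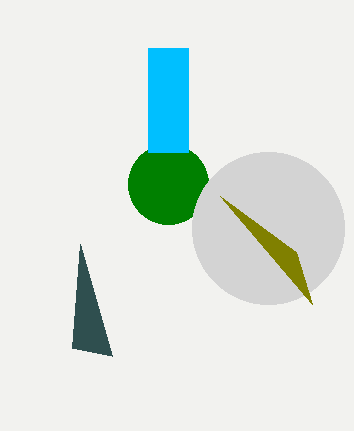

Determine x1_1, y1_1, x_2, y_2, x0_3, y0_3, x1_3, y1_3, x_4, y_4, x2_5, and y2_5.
x1_1 = 72; y1_1 = 348; x_2 = 168; y_2 = 184; x0_3 = 148; y0_3 = 48; x1_3 = 188; y1_3 = 152; x_4 = 268; y_4 = 228; x2_5 = 312; y2_5 = 304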